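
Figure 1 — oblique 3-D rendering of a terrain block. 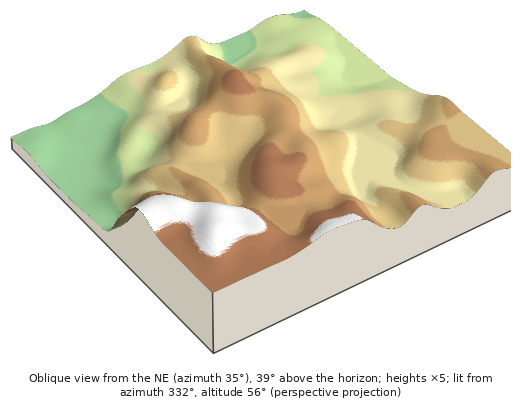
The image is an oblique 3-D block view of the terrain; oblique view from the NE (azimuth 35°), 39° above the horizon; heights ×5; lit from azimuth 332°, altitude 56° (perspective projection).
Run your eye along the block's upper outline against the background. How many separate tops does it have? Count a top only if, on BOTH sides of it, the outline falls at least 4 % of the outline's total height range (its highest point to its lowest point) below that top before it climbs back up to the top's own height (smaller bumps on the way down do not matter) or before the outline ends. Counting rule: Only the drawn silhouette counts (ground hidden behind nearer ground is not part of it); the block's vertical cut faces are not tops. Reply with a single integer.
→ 2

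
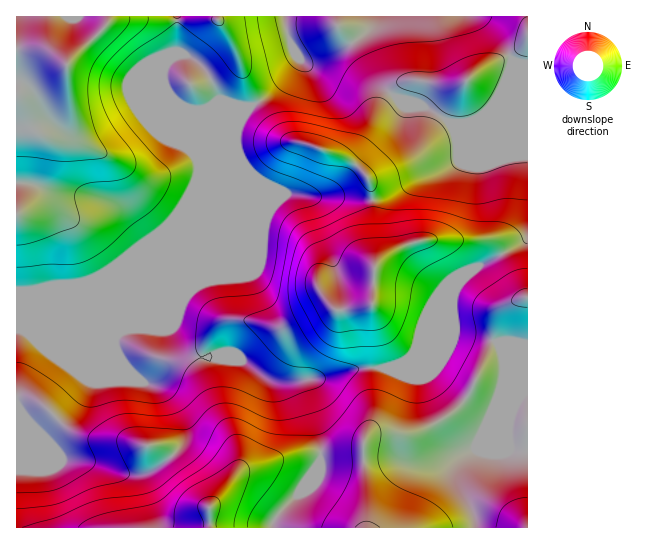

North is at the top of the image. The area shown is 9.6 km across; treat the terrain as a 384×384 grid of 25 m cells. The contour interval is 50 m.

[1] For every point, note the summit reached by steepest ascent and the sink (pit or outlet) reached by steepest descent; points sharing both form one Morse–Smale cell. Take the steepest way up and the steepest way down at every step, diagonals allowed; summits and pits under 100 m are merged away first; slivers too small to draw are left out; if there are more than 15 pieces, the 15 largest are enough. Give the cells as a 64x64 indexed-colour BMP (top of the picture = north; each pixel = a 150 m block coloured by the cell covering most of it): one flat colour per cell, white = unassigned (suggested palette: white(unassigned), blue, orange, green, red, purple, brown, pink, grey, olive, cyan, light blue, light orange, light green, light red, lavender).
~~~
<image width="64" height="64" href="data:image/bmp;base64,Qk12CAAAAAAAAHYAAAAoAAAAQAAAAEAAAAABAAQAAAAAAAAIAAATCwAAEwsAABAAAAAAAAAA////ALR3HwAOf/8ALKAsACgn1gC9Z5QAS1aMAMJ34wB/f38AIr28AM++FwDox64AeLv/AIrfmACWmP8A1bDFABEREREREREREREREREREREREREREREREREREREREREREREREREREREREREREREREREREREREREREREREREREREREREREREREREREREREREREREREREREREREREREREREREREREREREREREREREREREREREREREREREREREREREREREREREREREREREREREREREREREREREREREREREREREREREREREREREREREREREREREREREREREREREREREREREREREREREREREREREREREREREREREREREREREREREREREREREREREREREREREREREREREREREREREREREREREREREREREREREREREREREREREREREREREREREREREREREREREREREREREREREREREREREREREREREREREREREREREREREREREREREREREREREREREREREREREREREREREREREREREREREREREREREREREREREREREREREREREREREREREREREREREREREREREREREREREREREREREREREREREREREREREREREREREREREREREREREREREREREREREREREREREREREREREREREREREREREREREREREREREREREREREREREREREREREREREREREREREREREREREREREREREREREREREREREREREREREREREREREREREREREREREREREREREREREREREREREREREREREREREREREREREREREREREREREREREREREREREiIhERERERERERERERERERERERERERERERERERERERIiIiIiIhERERERERERERERERERERERERERERERERERIiIiIiIiIiIiIRERERERERERERERERERERERERIiIiIiIiIiIiIiIiIiERERERERERERERERERERERERIiIiIiIiIiIiIiIiIiIhERERERERERERERERERERERIiIiIiIiIiIiIiIiIiIiERERERERERERERERERERERIiIiIiIiIiIiIiIiIiIiIhERERERERERERERERERERESIiIiIiIiIiIiIiIiIiIiIRERERERERERERERERERERIiIiIiIiIiIiIiIiIiIiIiEREREREREREREREREREREiIiIiIiIiIiIiIiIiIiIiIhERERERERERERERERERERIiIiIiIiIiIiIiIiIiIiIiEREREREREREREREREREREiIiIiIiIiIiIiIiIiIiIiIhERERETMzMxERERERERERIiIiIiIiIiIiIiIiIiIiIiERERERMzMzMzMxEREREREiIiIiIiIiIiIiIiIiIiIiIhEREREzMzMzMzMxERERESIiIiIiIiIiIiIiIiIiIiIiIhERETMzMzMzMzMREREREiIiIiIiIiIiIiIiIiIiIiIiIRERMzMzMzMzMzERERESIiIiIiIiIiIiIiIiIiIiIiIiIREzMzMzMzMzMxEREREiIiIiIiIiIiIiIiIiIiIiIiIiITMzMzMzMzMzMRERESIiIiIiIiIiIiIiIiIiIiIiIiIiMzMzMzMzMzMzMREREiIiIiIiIiIiIiIiIiIiIiIiIiIzMzMzMzMzMzMzERESIiIiIiIiIiIiIiIiIiIiIiIiIjMzMzMzMzMzMzMRERIiIiIiIiIiIiIiIiIiIiIiIiIiMzMzMzMzMzMzMzERESIiIiIiIiIiIiIiIiIiIiIiIiIzMzMzMzMzMzMzMxERIiIiIiIRERERERIiIiIiIiIiIjMzMzMzMzMzMzMzERESIiIRERERERERERIiIiIiIiIiMzMzMzMzMzMzMzMxERIiIRERERERERERESIiIiIiIiIzMzMzMzMzMzMzMzEREiERERERERERERERERIiIiIiIjMzMzMzMzMzMzMzMRERERERERERERERERERERIiIiIiMzMzMzMzMzMzMzMzEREREREREREREREREREREiIiIiIzMzMzMzMzMzMzMzMxERERERERERERERERERESIiIiIjMzMzMzMzMzMzMzMzMRERERERERERERERERERIiIiIiMzMzMzMzMzMzMzMzMzEREREREREREREREREREiIiIiIzMzMzMzMzMzMzMzMzMxERERERERERERERERESIiIiIjMzMzMzMzMzMzMzMzMzERERERERERERERERERERERERMzMzMzMzMzMzMzMzMzMxEREREREREREREREREREREREzMzMzMzMzMzMzMzMzMzMxERERERERERERERERERERETMzMzMzMzMzMzMzMzMzMzMRERERERERERERERERERERMzMzMzMzMzMzMzMzMzMzMzEREREREREREREREREREREzMzMzMzMzMzMzMzMzMzMzMxERERERERERERERERERETMzMzMzMzMzMzMzMzMzMzMzMRERERERERERERERERERMzMzMzMzMzMzMzMzMzMzMzMxEREREREREREREREREREzMzMzMzMzMzMzMzMzMzMzMzERERERERERERERERERETMzMzMzMzMzMzMzMzMzMzMzERERERERERERERERERERMzMzMzMzMzMzMzMzMzMzMzMREREREREREREREREREREzMzMzMzMzMzMzMzMzMzMzMxERERERERERERERERERETMzMzMzMzMzMzMzMzMzMzMzERERERERERERERERERER"/>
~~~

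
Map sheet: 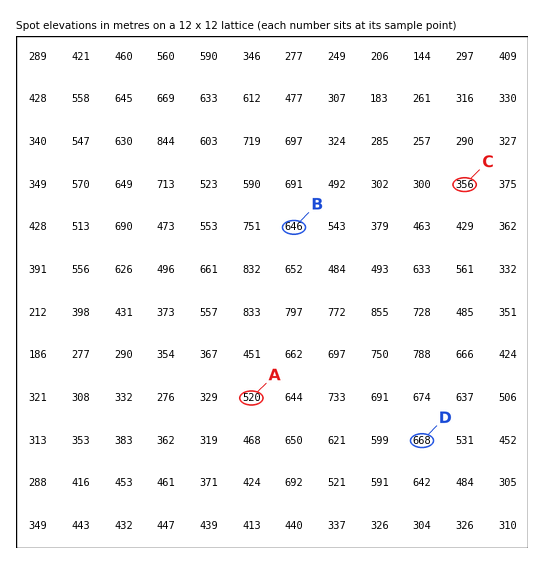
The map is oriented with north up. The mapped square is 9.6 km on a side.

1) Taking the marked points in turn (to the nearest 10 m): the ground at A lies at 520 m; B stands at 650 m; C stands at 360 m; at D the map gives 670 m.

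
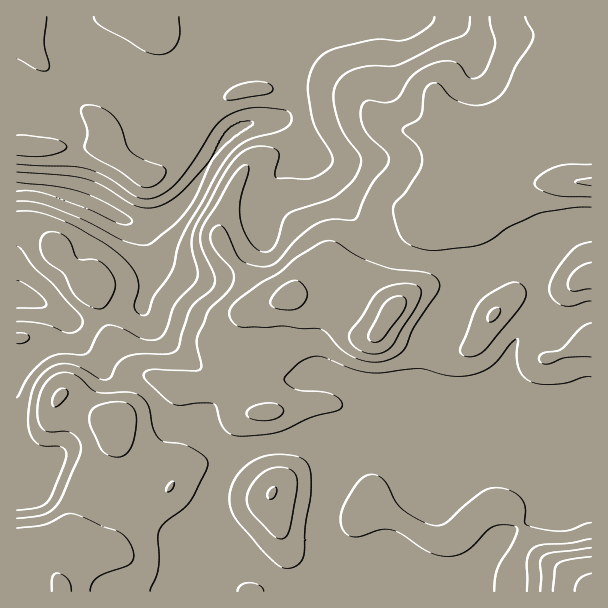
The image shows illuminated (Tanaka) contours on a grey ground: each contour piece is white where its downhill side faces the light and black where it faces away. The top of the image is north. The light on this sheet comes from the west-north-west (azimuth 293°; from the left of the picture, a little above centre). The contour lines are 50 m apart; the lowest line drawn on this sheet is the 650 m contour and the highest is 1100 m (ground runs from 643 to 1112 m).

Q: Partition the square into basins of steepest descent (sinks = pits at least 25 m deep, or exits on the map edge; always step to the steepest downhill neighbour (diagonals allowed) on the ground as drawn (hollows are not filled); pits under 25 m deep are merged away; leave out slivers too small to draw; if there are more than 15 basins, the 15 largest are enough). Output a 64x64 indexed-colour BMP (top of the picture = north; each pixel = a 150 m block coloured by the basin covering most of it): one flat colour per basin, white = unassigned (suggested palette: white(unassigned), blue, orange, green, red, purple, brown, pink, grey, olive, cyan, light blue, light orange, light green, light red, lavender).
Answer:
<image width="64" height="64" href="data:image/bmp;base64,Qk12CAAAAAAAAHYAAAAoAAAAQAAAAEAAAAABAAQAAAAAAAAIAAATCwAAEwsAABAAAAAAAAAA////ALR3HwAOf/8ALKAsACgn1gC9Z5QAS1aMAMJ34wB/f38AIr28AM++FwDox64AeLv/AIrfmACWmP8A1bDFABEREREREREREREREREREREREREREREREREREREREREREREREREREREREREREREREREREREREREREREREREREREREREREREREREREREREREREREREREREREREREREREREREREREREREREREREREREREREREREREREREREREREREREREREREREREREREREREREREREREREREREREREREREREREREREREREREREREREREREREREREREREREREREREREREREREREREREREREREREREREREREREREREREREREREREREREREREREREREREREREREREREREREREREREREREREREREREREREREREREREREREREREREREREREREREREREREREREREREREREREREREREREREREREREREREREREREREREREREREREREREREREREREREREREREREREREREREREREREREREREREREREREREREREREREREREREREREREREREREREREREREREREREREREREREREREREREREREREREREREREREREREREREREREREREREREREREREREREREREREREREREREREREREREREREREREREREREREREREREREREREREREREREREREREREREREREREREREREREREREREREREREREREREREREREREREREREREREREREREREREREREREREREREREREREREREREREREREREREREREREREREREREREREREREREREREREREREREREREREREREREREREREREREREREREiERERERERERERERERERERERERERERERERERERERERIiIhERERERERERERERERERERERERERERERERERERESIiIiIRERERERERERERERERERERERERERERERERERESIiIiIiERERERERERERERERERERERERERERERERERERIiIiIiIhERERERERERERERERERERERERERERERERERIiIiIiEREREREREREREREREREREREREREREREREREREiIiIiEREREREREREREREREREREREREREREREREREREiIiIiERERERERERERERERERERERERERERERERERERESIiIiIRERERERERERERERERERERERERERERERERERIiIiIiIREREREREREREREREREREREREREREREREREREiIiIiIhERERERERERERERERERERERERERERERERERESIiIiIiERERERERERERERERERERERERERERERERERERIiIiIiIREREREREREREREREREREREREREREREREREREiIiIiIRERERERERERERERERERERERERERERERERERESIiIiIRERERERERERERERERERERERERERERERERERERIiIiIREREREREREREREREREREREREREREREREREREREiIiIRERERERERERERERERERERERERERERERERERERESIiIhERERERERERERERERERERERERERERERERERERERIiIhEREREREREREREREREREREREREREREREREREREREiIhERERERERERERERERERERERERERERERERERERERESIhERERERERERERERERERERERERERERERERERERERERIhEREREREREREREREREREREREREREREREREREREREREREREREREREREREREREREREREREREREREREREREREREREREREREREREREREREREREREREREREREREREREREREREREREREREREREREREREREREREREREREREREREREREREREREREREREREREREREREREREREREREREREREREREREREREREREREREREREREREREREREREREREREREREREREREREREREREREREREREREREREREREREREREREREREREREREREREREREREREREREREREREREREREREREREREREREREREREREREREREREREREREREREREREREREREREREREREzMxEREREREREREREREREREREREREREREREREREREREzMzMzMxERERERERERERERERERERERERERERERERERETMzMzMzERERERERERERERERERERERERERERERERERERMzMzMzEREREREREREREREREREREREREREREREREREREzMzMzERERERERERERERERERERERERERERERERERERETMzMzERERERERERERERERERERERERERERERERERERERMzMzEREREREREREREREREREREREREREREREREREREREzMzERERERERERERERERERERERERERERERERERERERETMzERERERERERERERERERERERERERERERERERERERERMzEREREREREREREREREREREREREREREREREREREREREzERERERERERERERERERERERERERERERERERERERERETMRERERERERERERERERERERERERERERERERERERERERMRERERERERERERERERERERERERERERERERERERERERExERERERERERERERERERERERERERERERERERERERERETERERERERERERERERERERERERERERERERERERERERER"/>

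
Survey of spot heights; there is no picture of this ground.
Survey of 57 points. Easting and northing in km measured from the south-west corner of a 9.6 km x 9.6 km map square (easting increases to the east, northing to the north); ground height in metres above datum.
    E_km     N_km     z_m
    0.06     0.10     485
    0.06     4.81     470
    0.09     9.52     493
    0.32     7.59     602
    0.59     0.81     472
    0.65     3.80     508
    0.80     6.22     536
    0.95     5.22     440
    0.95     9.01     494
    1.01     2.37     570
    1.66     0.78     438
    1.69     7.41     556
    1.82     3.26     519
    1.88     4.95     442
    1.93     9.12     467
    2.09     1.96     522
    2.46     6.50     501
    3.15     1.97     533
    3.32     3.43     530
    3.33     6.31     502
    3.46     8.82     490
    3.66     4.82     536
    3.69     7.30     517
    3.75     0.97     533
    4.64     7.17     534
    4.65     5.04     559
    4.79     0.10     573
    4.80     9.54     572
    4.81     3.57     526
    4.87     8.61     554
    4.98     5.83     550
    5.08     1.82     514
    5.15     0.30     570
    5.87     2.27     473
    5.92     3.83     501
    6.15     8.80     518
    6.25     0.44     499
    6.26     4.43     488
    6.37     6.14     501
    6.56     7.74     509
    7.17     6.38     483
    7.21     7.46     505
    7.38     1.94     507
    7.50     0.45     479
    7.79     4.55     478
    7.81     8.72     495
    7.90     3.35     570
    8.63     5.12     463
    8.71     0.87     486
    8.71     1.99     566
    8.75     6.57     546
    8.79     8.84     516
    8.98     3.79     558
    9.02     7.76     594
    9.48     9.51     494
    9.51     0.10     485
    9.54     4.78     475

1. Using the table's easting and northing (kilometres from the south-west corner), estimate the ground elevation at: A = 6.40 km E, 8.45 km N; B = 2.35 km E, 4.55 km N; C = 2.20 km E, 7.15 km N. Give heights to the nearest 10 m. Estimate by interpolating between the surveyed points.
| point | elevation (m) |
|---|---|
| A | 520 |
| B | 470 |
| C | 520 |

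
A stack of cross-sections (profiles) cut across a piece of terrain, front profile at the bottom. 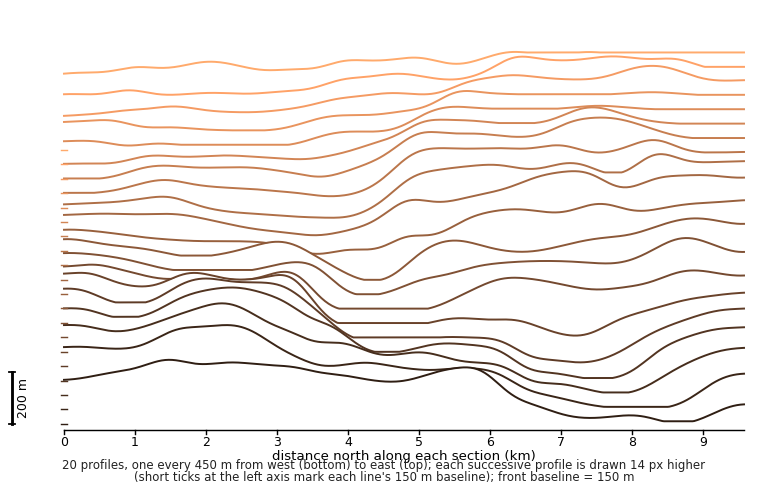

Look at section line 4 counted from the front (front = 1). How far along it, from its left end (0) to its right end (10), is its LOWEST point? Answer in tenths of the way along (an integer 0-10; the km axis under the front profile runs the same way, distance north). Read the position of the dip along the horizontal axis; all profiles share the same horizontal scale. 8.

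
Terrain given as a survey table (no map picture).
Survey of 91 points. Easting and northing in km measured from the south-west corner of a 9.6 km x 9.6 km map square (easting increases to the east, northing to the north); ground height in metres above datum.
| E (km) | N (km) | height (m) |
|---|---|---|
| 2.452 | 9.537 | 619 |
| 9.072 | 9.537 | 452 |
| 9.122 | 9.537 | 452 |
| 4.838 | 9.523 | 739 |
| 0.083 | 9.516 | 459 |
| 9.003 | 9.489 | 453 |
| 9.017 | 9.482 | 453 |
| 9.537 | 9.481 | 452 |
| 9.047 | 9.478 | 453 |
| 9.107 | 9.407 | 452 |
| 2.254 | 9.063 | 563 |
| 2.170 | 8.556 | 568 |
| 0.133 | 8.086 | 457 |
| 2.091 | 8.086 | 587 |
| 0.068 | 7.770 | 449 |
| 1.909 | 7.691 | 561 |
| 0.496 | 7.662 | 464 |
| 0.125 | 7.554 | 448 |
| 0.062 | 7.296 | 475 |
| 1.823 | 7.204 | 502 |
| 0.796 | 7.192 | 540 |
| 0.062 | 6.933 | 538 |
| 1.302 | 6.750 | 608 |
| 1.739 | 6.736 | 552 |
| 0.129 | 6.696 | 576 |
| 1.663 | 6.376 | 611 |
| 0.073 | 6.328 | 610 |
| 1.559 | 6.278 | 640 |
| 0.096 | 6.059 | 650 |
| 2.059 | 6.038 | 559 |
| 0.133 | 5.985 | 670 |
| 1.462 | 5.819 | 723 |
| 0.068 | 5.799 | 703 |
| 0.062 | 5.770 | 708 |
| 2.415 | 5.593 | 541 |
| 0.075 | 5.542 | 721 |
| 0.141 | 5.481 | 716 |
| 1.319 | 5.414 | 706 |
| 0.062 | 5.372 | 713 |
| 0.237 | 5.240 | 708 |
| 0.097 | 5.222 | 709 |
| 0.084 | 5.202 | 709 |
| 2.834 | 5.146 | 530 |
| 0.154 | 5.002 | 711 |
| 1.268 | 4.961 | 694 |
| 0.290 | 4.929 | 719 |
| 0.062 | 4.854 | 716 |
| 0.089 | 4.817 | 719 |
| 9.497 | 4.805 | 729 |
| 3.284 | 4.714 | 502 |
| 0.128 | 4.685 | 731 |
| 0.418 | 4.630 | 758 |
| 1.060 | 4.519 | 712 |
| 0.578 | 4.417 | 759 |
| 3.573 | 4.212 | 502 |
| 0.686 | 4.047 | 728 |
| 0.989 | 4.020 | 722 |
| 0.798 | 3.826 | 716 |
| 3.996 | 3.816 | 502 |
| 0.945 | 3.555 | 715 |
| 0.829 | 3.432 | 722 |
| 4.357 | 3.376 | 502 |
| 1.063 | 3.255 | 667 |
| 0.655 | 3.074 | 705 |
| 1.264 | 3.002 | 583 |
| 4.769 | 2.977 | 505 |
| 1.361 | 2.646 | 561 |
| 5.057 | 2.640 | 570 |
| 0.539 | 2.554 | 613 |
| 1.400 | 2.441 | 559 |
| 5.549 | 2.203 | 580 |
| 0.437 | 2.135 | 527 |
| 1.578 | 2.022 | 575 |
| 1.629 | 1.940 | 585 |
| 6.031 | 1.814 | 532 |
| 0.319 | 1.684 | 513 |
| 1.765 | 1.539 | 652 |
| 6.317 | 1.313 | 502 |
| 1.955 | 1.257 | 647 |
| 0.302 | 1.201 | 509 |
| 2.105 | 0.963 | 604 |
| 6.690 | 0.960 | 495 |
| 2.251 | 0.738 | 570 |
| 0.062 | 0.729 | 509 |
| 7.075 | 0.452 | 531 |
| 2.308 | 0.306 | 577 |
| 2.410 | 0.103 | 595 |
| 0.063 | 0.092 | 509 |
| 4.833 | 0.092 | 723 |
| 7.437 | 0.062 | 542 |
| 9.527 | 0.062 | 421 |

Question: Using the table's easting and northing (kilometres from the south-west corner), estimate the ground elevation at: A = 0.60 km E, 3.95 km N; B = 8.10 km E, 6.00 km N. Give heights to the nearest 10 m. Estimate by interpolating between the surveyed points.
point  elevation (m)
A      720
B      710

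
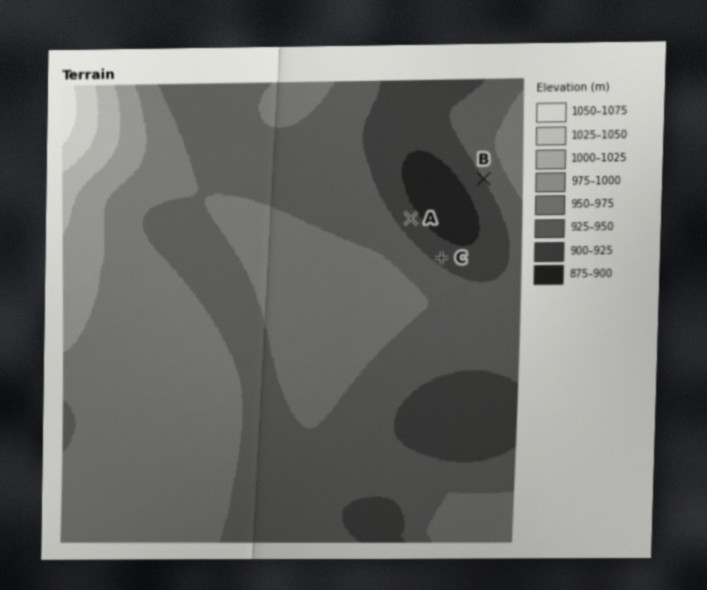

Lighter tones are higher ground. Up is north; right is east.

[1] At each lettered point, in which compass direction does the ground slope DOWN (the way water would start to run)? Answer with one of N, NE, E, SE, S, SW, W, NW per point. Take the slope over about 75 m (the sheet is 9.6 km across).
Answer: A NE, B SW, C NE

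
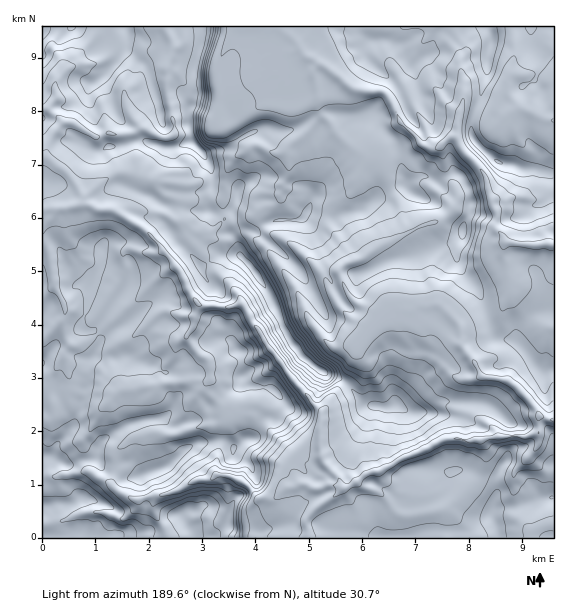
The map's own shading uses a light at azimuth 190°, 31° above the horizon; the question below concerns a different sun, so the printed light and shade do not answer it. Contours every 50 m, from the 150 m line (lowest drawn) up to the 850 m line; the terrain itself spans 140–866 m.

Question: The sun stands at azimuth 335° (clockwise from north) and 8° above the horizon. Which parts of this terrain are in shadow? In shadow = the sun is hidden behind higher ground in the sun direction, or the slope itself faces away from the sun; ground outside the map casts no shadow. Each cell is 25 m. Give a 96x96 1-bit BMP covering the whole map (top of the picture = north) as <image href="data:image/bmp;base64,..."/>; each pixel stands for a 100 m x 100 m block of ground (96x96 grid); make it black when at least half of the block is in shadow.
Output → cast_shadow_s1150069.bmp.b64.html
<image width="96" height="96" href="data:image/bmp;base64,Qk2+BAAAAAAAAD4AAAAoAAAAYAAAAGAAAAABAAEAAAAAAIAEAAATCwAAEwsAAAIAAAAAAAAA////AAAAAAAAAAAAP//AAAAAAAAAAAAAP//AAAAAAAAAAAAAn//AAAAAAAAABwAD3//gAAAAAAAP/wAH3//4AAAAAQcH/DwDz//8AAAAAAcB4H8AD//+AAAAAAEAAf/gB///AAAAAAAAA//4A///BwAAAAAAD///7////wAAAAAAHP//////fwAAAYA8eB//////fwAAA4A/+AP////+f/AAA8Af8AD////+f/+AAcAAGAB/3//8///gAfAAHAA/z//9///wAPAAHAAfz//9///4AHgIHgAHg///////8BgPDwAAAf////////gDg/fAAD////////gDgP/4AD////////gAgD4OAD/////+HgEAwAAAAAf////4OAsA4AAAAAf/z+GA4B8A4AAAAAA/wAADgA8A4AAAB4A/wAAAAB8AYAAAD8B/wAAAADsAYAAAD4D/gAAAAHMAYAAAAAD/gAAAAeMAIAWAAwH/AAABj8PAAHwAA8P/AAAD34HAKAgAAOPgAAAADwBgIAAAACfAAAAAAABgAAAAAw+AQAAAAAAwAAACA48B4AAAAAAQAAAAADoD4AAADAAACAAAADgD4AAAAAAAAABwAHAH4AAAAAAAAYBwAOAP8AAAAAAAAAAwAeAP8AAAAAAAAAAYAeAX/gAAAAAAABg4A+OAf4AAAAAAAA/494eAf+AAAAAAAAcD/4eAH//zgAAAAAAH/4IAf///hAAAAAAP/4AD////jAAAAAAEv4AH3///nAAAAAAAP4GP3///vAAAAAAAPgMPn////gAAAAAAfgIfh////gAAAAMg/AY/wf/P/gAAAABgfAx/8D/D/gAAAADAAAj//ABB/gAAADzAADH//wAD/g8AA/EAAGP//8AD/n8AAAIAAM///+AD/f8AAAwAAb////AB//8AABgAAH/7//nh//8AADgAAD/7///w//8AAGABBwB4///w+P8AAIABBwA4P//w8B8AHAAADwAYB+/w8Ad+fAAADwAYAw/ocMEGAAAABwAYAA4YM/AAAAAA54AAAAAwZ/gAAAAAx4AAAABgb/sAMAB+wbgAAABAP/8Af4D/wAgAAAAAH/4A/+P/wAAAAAAAP/AA////wAAAAAAAP4AAf///AAAAAAAAeAAAP//+8AAAAAAA4AAAD//8+AAAAADwwADAAPg5x+AAAAH+wADgAAEH98cAAAP8AADgf4OP8QeAAAP8AADh/8ef/ADAAAc8MAD//wEP/gAAAEweeAB//cEP/gAAAEAOeYB/f8EP/gAAAAAGf4D8/8AP/gAAAAAOP8D4/8AH/gAAAEAeP8D8/8AH/AAAAMA/P8D8f8AH/AAAD8AfH4D4f8AH/AAAH8APH4D4P8AH+AAAH4APH4D8D+AH+AAADwAGH4D/B8AH+AAAEAAeH4D/g8MH8AAAAAE+D4D/48EH8AAAAAB+D4B/seAH8AAAAAA+DwD/gOAD4AAAAAACDwD/gOAD4AAAAAAADgDvgMAD4AAAAAAABgBngAAB4AAAAAAABAADAAABwAAAAAAAAAA="/>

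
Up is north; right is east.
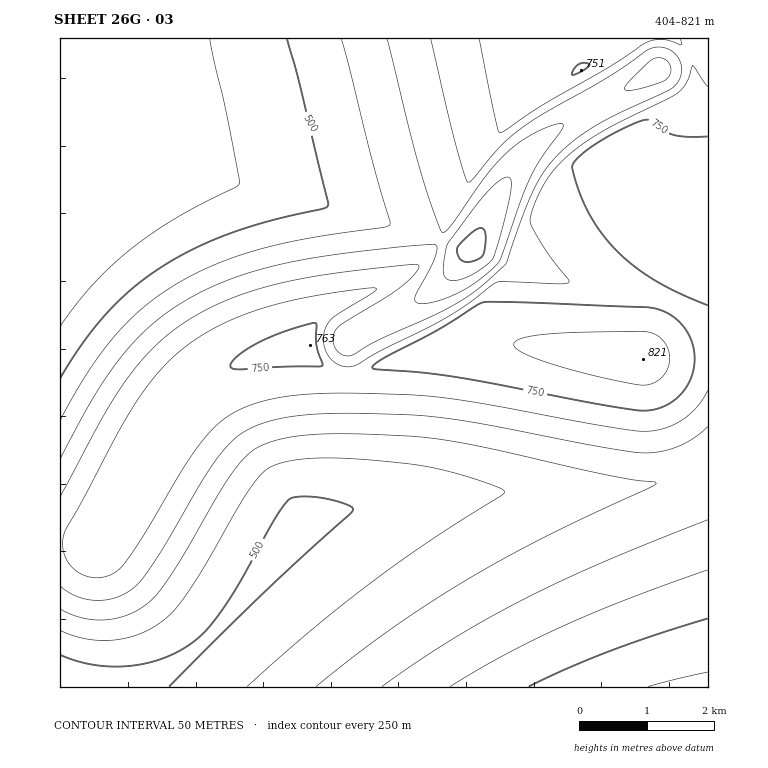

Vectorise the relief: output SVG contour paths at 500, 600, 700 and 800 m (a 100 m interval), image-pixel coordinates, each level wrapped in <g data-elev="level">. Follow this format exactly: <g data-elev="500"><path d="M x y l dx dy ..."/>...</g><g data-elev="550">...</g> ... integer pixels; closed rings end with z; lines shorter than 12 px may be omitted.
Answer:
<g data-elev="500"><path d="M60 655l29 9 29 3 30-4 28-10 23-16 19-21 21-33 36-64 14-19 10-3 18 0 21 4 14 6 1 4-3 3-83 76-98 97"/><path d="M463 261l-5-5 0-9 15-15 6-4 4 0 2 4 1 7-3 17-10 5z"/><path d="M287 39l14 53 27 109-1 6-59 14-37 12-35 15-34 19-29 21-26 25-23 29-24 36"/></g><g data-elev="600"><path d="M60 609l22 9 22 2 22-5 21-11 11-10 14-21 49-83 18-27 9-9 8-6 12-5 15-5 24-3 31-1 91 4 52 9 132 29 42 6 1 2-5 3-106 50-84 46-73 48-72 56"/><path d="M627 90l-3-2 3-5 25-23 9-2 8 5 2 5 0 5-6 7-23 8z"/><path d="M387 39l32 127 13 42 10 24 4-1 5-5 35-51 24-25 15-12 18-9 16-5 3 0 2 1-4 7-21 29-8 15-33 87-17 15-17 12-20 9-19 4-8 0-2-2 0-3 20-41 2-10-3-3-71 7-63 9-47 12-39 14-25 13-22 14-19 15-17 17-16 20-16 24-39 69"/></g><g data-elev="700"><path d="M708 570l-81 29-65 27-57 29-55 32"/><path d="M708 87l-16-22-6 18-9 10-62 32-24 13-24 18-18 20-14 26-4 11-1 9 13 23 25 34 1 4-10 1-56-2-7 0-28 22-22 14-66 33-22 13-7 3-12-2-10-8-5-14 1-13 7-12 41-25 4-4-2-1-61 8-49 12-41 15-34 20-16 14-16 15-14 19-14 21-64 117-3 10 0 12 8 14 6 7 7 3 8 2 9 1 8-3 7-3 7-7 13-19 49-81 22-30 14-14 12-8 15-7 19-6 27-5 32-2 98 3 49 6 126 23 46 6 19-2 18-9 15-14 11-15"/><path d="M479 39l15 73 4 18 2 3 5-2 40-28 66-37 34-23 9-3 8-1 19 6 1-1-2-5"/></g><g data-elev="800"><path d="M708 672l-60 15"/><path d="M633 384l12 1 10-3 8-6 5-9 2-10-3-10-6-9-9-5-12-2-86 3-29 3-8 3-3 3 1 4 6 5 25 10 41 12z"/></g>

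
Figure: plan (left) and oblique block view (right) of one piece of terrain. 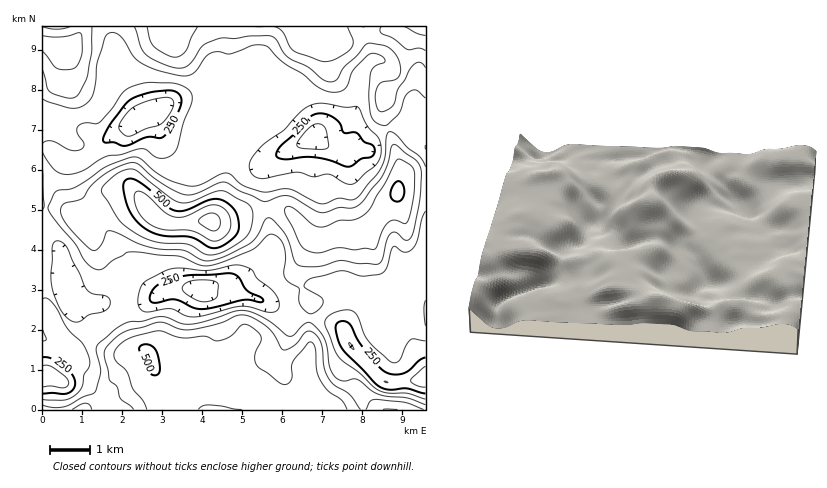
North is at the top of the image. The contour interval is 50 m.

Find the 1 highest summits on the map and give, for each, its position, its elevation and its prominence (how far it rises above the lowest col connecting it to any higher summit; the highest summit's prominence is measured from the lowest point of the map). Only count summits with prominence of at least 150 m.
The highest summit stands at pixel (210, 222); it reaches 611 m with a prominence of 446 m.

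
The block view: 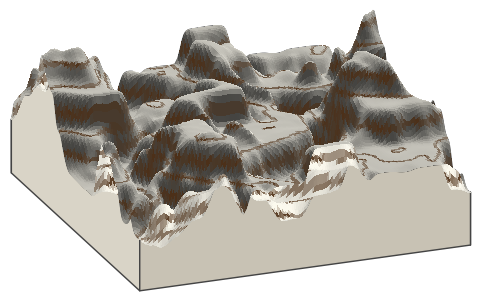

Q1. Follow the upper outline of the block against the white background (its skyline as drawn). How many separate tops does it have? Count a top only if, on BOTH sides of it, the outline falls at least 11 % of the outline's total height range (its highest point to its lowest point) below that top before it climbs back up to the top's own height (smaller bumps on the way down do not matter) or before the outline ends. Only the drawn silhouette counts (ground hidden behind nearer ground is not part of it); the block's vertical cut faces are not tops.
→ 3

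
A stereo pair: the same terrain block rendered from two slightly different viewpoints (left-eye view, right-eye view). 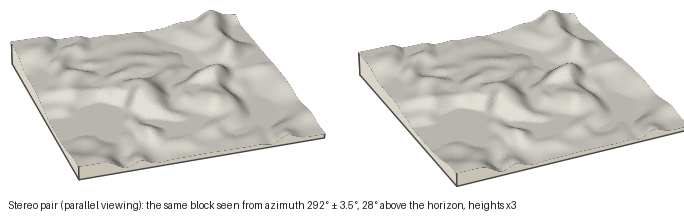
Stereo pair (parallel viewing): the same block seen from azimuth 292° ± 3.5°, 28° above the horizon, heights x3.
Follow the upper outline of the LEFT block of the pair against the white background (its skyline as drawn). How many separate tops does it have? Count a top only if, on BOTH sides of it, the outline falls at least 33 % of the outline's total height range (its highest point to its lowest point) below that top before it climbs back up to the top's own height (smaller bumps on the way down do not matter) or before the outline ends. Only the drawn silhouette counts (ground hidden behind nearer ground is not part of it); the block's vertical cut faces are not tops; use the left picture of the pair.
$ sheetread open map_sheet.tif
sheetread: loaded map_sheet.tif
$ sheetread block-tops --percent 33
0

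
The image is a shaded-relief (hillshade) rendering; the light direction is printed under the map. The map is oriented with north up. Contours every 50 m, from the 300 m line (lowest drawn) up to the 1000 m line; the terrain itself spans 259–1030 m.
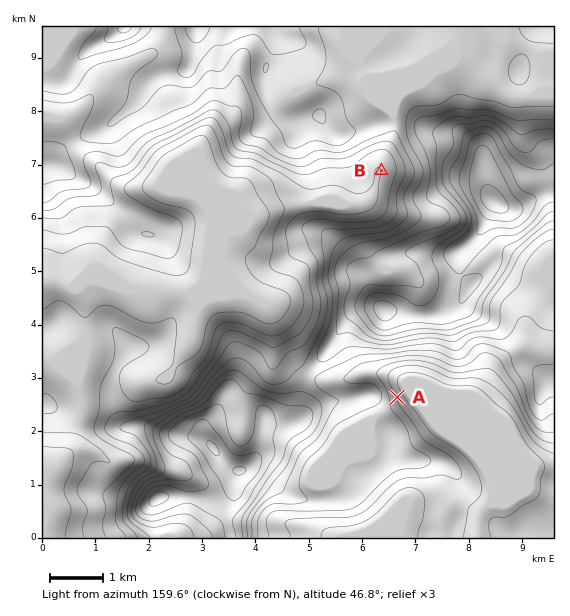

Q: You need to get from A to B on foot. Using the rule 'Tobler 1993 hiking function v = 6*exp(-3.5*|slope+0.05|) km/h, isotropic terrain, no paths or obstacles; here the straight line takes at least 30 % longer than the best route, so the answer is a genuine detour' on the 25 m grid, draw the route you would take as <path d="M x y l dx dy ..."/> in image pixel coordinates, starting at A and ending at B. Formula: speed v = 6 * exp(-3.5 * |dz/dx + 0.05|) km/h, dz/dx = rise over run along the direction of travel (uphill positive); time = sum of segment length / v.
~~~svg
<path d="M397 397l-4-4-2-5-16-16-2-3-9-9-8-4-8-8-3-5-5-6-4-8 0-40-5-10 0-27 6-13 3-3 35-17 4-4 4-8 0-34-2-2"/>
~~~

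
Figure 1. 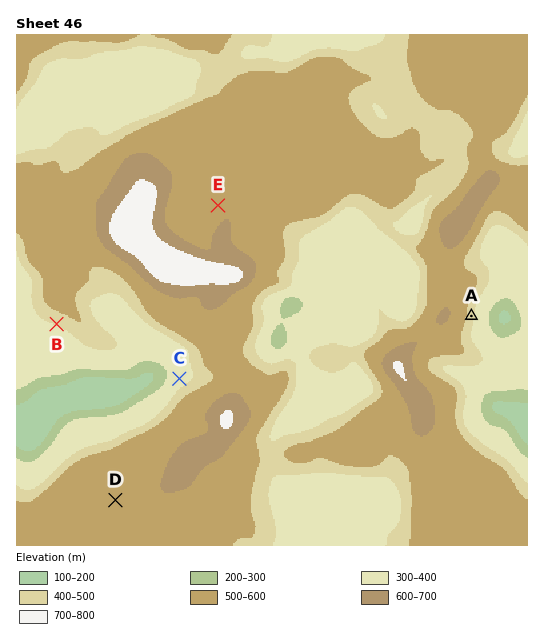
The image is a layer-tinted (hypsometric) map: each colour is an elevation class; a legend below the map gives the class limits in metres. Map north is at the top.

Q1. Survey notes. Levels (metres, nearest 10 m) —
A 430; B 410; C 350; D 550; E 570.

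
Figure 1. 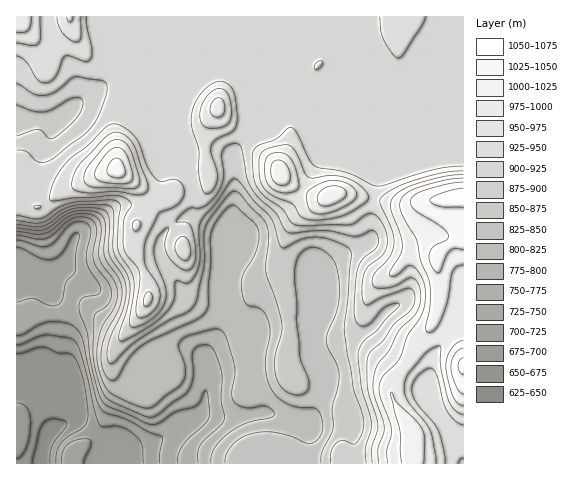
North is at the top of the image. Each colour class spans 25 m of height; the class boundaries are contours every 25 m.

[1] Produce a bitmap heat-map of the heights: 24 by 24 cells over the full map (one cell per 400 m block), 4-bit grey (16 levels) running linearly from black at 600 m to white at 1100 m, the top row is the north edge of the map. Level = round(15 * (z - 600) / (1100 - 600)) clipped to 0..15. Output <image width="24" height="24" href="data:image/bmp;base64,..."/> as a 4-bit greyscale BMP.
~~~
<image width="24" height="24" href="data:image/bmp;base64,Qk2WAQAAAAAAAHYAAAAoAAAAGAAAABgAAAABAAQAAAAAACABAAATCwAAEwsAABAAAAAAAAAAAAAAABEREQAiIiIAMzMzAERERABVVVUAZmZmAHd3dwCIiIgAmZmZAKqqqgC7u7sAzMzMAN3d3QDu7u4A////ACEzMzRFZ3d3iZvMuiEjMzRFVnd3eIrMuiIiNFVEVmZmeIrMqyIiRmZVVmZ3eJvKrCIiV2ZlVmeIeJvKvSIjZ2ZlVmeHeJq7vTM0aHdmVmeHeJq8vEREaJh3ZmeHeJmry0RFV6qHd3eHeJmayzNEVpqId3eHeKuqzDNEaKmZd3iHeJq73EREaampd3iIiJm83WZUaamZd3iZmZm83ZmHeaqZh3iru6rN3aqqqrqpmIq7zLq93pmrzbqZqZzLqpmau5mazLmZqZu6mZmZmYiJq6maqZmpmZmZmYiImZmaupmZmZmZmZmImZmaupmZmZmZmZqZmZmZqZmZmZmZmaqqmZmZmZmZqZmpmbqqmZmZmZmZmZqqmbq6mZmZmZmZmZqqmQ=="/>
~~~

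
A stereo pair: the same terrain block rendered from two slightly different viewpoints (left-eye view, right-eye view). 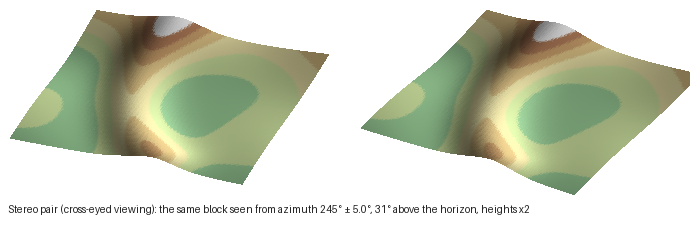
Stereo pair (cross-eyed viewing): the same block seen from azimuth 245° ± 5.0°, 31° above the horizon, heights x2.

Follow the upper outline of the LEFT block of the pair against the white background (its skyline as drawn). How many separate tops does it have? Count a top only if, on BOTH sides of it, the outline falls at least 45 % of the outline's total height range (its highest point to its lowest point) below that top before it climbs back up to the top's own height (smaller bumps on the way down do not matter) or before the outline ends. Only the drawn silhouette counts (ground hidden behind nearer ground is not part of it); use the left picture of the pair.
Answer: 0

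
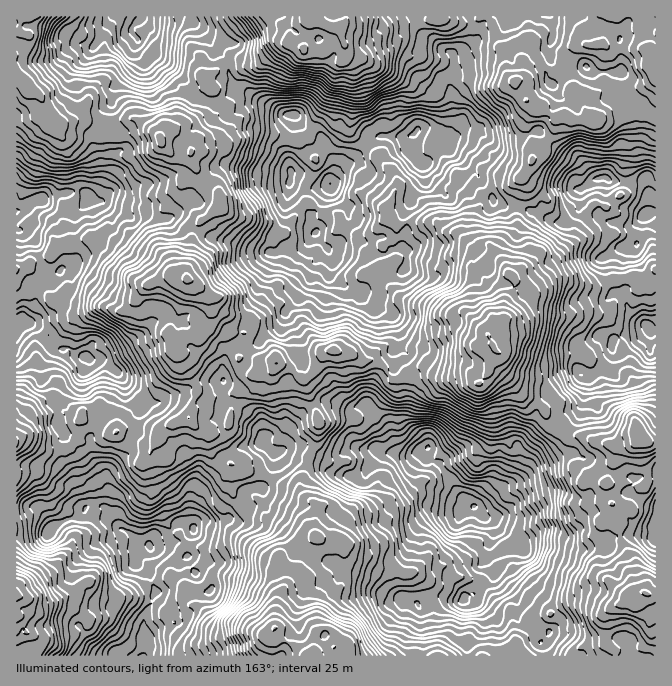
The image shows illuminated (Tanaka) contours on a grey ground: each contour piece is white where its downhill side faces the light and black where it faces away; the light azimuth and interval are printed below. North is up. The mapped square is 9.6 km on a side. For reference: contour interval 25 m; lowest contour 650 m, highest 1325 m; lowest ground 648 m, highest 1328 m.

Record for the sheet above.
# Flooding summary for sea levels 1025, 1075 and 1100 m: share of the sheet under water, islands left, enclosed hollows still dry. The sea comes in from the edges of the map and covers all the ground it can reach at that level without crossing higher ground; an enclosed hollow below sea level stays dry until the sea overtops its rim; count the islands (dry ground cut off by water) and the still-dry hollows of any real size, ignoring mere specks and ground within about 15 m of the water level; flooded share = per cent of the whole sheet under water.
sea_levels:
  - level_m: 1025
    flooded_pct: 61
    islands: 3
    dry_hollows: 0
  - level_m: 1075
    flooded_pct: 74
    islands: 2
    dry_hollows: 0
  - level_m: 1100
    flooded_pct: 79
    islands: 2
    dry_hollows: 0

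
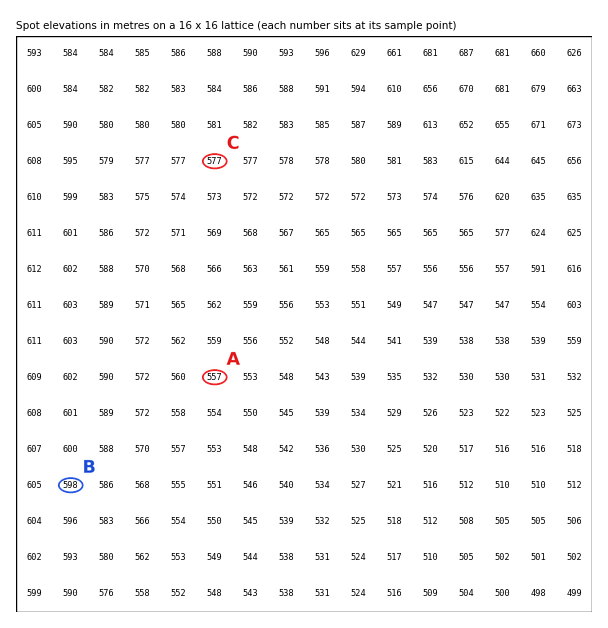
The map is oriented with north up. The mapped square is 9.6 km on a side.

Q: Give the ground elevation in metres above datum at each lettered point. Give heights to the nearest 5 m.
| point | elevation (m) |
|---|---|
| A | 555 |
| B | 600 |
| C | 575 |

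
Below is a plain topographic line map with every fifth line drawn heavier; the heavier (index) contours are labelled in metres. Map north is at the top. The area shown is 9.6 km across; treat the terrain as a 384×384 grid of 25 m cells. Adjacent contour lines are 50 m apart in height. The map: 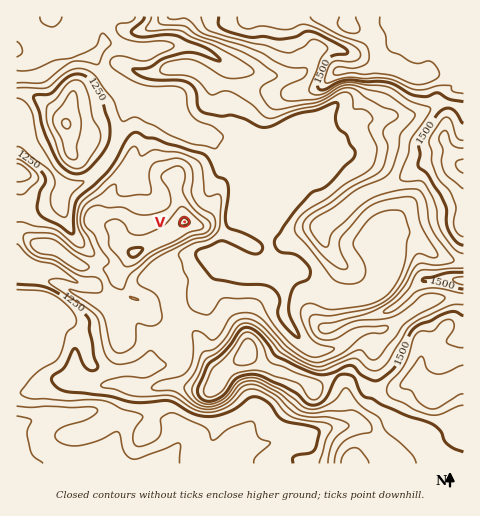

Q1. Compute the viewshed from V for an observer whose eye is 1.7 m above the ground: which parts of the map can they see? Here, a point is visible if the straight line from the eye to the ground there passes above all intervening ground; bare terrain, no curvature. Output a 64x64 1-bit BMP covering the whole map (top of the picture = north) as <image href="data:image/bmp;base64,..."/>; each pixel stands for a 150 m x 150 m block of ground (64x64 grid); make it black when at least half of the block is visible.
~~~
<image width="64" height="64" href="data:image/bmp;base64,Qk0+AgAAAAAAAD4AAAAoAAAAQAAAAEAAAAABAAEAAAAAAAACAAATCwAAEwsAAAIAAAAAAAAA////AAAAAAAAAAAAAAAAAAAAAAAAAAAAAAAAAAAAAAAAAAAAAAAAAAAAAAAAAAAAAAAAAAAAAAAAAAAAAAAAAAAAAAAAAAAAAAAAAAAAAAAAAAAAAAAIMAAAQGAAQB4wAAP/8ABwfwYAAP/4APg/gwAAf/wH/x+BAAAX/gf/n8AAAAP/B/+fwAAAR/+H4A/AAAPP///gB8AAA4////AD+AADD///+AD8AAAf//v/AHwAAB+P8//4DgAAHgPx//wDAABwAGD//gAAAAAAAH+HAAAAAAAAHwPCAAAAAAAeAf8AAAAAAB4B/wAAAAAAHgD/AAAAAAAYAE8GAOAAADgADxwB8AAAMAAPAAP8AABwAB8AA4IAAHAAHwADAAAAeAAfABIAAAB8AD8AGAAAAD4APwAAAAAAD4A/AAAAAAAHwD/AAAAAAAP4P+AAAAAAA///4AAAAAAB///AAAAAAAD//4GAAAAAAP/+AYAAAAAA//wBwAAAAAD//AHAAAAAAf/4AcAAAAAD//gBwAAAAAf/+AHAAAAAB//4AcAAAB+H//gA4AAAP////ADgAAB/////AMAAAP////8AQAAZAD///AAAADAAP/+AAAAHwD+8PAAAAAAB//gQAAAAAAP/8BAAAAAAD//4AAAAAAA///+AAAAAcP///8AADAAf////AAAeAA////gAAA=="/>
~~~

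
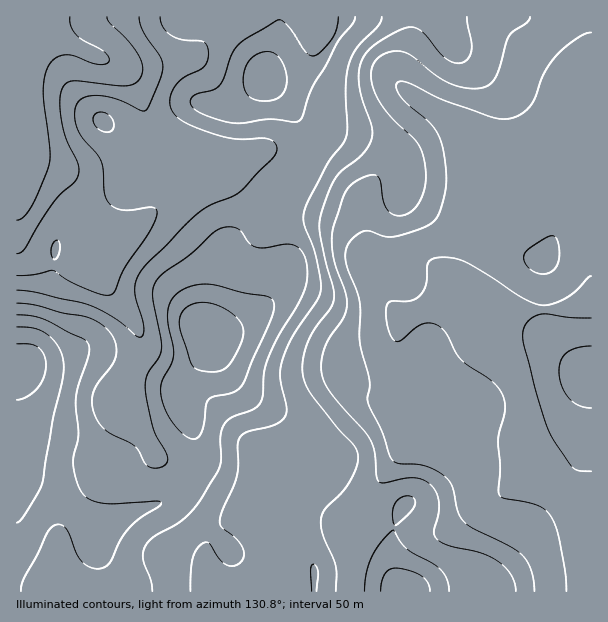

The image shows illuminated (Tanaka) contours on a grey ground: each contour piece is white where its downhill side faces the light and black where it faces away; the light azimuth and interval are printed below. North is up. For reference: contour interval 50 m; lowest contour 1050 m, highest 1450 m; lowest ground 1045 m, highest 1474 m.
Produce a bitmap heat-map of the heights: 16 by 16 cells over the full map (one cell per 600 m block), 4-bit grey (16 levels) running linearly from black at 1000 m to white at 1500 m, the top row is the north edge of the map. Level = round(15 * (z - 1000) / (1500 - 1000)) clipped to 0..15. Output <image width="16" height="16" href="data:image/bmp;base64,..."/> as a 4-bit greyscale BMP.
<image width="16" height="16" href="data:image/bmp;base64,Qk32AAAAAAAAAHYAAAAoAAAAEAAAABAAAAABAAQAAAAAAIAAAAATCwAAEwsAABAAAAAAAAAAAAAAABEREQAiIiIAMzMzAERERABVVVUAZmZmAHd3dwCIiIgAmZmZAKqqqgC7u7sAzMzMAN3d3QDu7u4A////AKqph3d2h1Uxu7qId2VlQyHLqqh2ZWUiIcupmXZmQyIS25mqh2UiIhLbmbunUyIiI+uYvLdTIiEjuoi9uWMiESJ2aKuqcyESIlZWiZljIiIyRWZ4mGRDIiM0Z2Z4dVQiIzV3Z3iHVCIiNXaJqodDMzI0RXi6lkVUMiNGiJmYZmVD"/>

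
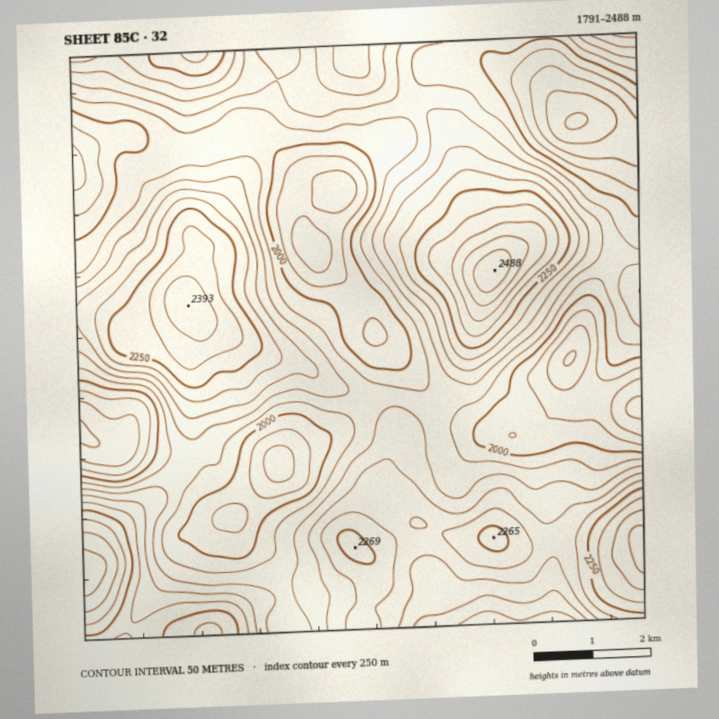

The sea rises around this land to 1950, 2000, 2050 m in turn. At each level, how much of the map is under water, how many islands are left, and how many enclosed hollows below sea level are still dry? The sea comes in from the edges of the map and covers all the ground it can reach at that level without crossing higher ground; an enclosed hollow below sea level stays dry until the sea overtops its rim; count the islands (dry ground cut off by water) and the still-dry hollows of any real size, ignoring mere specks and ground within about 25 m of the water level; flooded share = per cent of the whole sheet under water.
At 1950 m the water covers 8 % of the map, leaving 0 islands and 2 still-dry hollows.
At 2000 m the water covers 13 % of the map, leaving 0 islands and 2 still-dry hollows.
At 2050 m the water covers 30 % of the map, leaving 0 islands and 1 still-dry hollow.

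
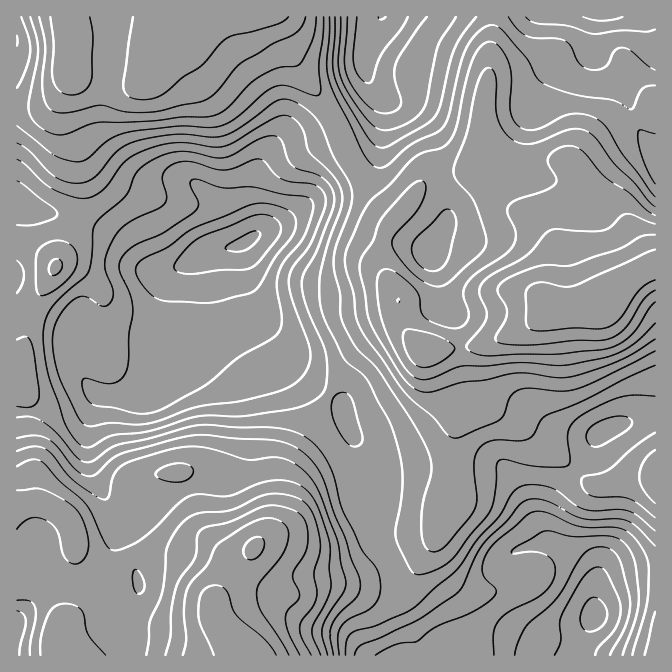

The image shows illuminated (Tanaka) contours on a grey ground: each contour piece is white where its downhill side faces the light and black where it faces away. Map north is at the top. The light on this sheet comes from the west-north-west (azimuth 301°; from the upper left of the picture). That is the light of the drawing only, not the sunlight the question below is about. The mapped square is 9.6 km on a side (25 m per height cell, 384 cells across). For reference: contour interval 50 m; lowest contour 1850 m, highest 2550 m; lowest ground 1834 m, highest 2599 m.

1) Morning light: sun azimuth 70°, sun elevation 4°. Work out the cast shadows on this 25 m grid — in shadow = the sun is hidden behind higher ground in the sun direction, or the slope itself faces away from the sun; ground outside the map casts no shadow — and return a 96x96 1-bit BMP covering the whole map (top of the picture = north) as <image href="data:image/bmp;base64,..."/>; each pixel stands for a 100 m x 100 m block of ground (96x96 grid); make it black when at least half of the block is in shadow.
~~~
<image width="96" height="96" href="data:image/bmp;base64,Qk2+BAAAAAAAAD4AAAAoAAAAYAAAAGAAAAABAAEAAAAAAIAEAAATCwAAEwsAAAIAAAAAAAAA////AAAAAAD8P///wAAAYAAP//78f///gAAAAAAP//78f///AAAAAAAH///8P//+AAAAAAAD///8P//8AAAAAAAD///8H//4AAAAAAAD///8D//4AAAAAAAB///4D//4AAAAAAAA///4D//wAAAAAAAAf/8AB//wAAAAAAAAf/8AA//wAAAAAAAAf/8AA//wAAAAAAAAf/8AA//4AAAA4AHx//8AAf/8gAAD+AP///8CAf//wAAH/Af///8HAP//4AAP/AP///8PgH//4AAP/AP///8fgD/44AAf/gH///8fAB/wQAAf/gH///8fAA/gAAAf/gD///8eAAfAAAAf/gB///8AAAGAAAAf/gA///8AAAAAAAAf/wA///8AAgAAAAA//wAf//8AD4AAAAA//wAf//8AH4AAAAB//wAP+/8AH4AAAAB//wAP8f8AP4AAAAD//wAfwP8AHwAAAAD//4B+AP8AHgAAAAH//4D8AD8AHAAAAAH//4H4AB4ADAAAAAP//4HwAAAAAAAAAB///4DAAAAAAH8f/////4AAAAAAH////////wAAAB4AP////////wAAAD4Af////////gAAAD8Af////////AAAAB4Af////////AAHAAAAf/////////A/wAAAf///////////wAAAf///////////wAAAf///////////wAAAf////////f//4AAA+///////+P///AAA+f//////+P///wAA8f//////8P///wAA8f//////4f/9/wAA8P//////w//8fwAA8P//////x///HgCA8P//////j///BgCA+P//////j//+AADAeH//////h//+AADgeH//////g//8AADwMH//////A//8AAD4AH//////Af/wAAD4AH/////+A/8AAAD8AH/////+B/4AAAD8AH/////8D/4AAAD4AH/////4D//gAAD4AD/////4D//8AAAAAB/////4D//8AAAAAA/////8D//+AAAAAAf////8B//+AAAAAAP////+B//8AABAAAP////+A//4AAD/gAH/////A/+AAAD/wAH/////gf8AAAD/wAH/////wf4AAAD/wAH/////wfwAAAD/gAH////34fgAAAD/gAP////j4/gAAAD/gAf////j4/ADgAD/AD/////H9/gDgAD+AH/////H//gBgAD+AP/+//+P//gAAAD+Af/+f/+P//gAAAD8Af/+P/+P//gAAAD8f//8H/8f//gAAAD8///8D/8f//gAAAD8///4D/4f//wAAAP8f/hwB/4f//wAAAf/P/AAB/w///wAAAf/H+AAA/g///wAAAb/D8AAA/A///wAAAD/B8AAA/A///wAAAD/B8AAAeA///wAAAD+B+AAAAA///wAAAD+B+AAAAA///wAAAD+B+AAAAA///wAAAD+B+AAAAAf//wAAAD/B+AAAAAf//wAAAD/B+AAAAAP//wAAAD/B+AAAAAH//wAAAD+A/AAAAAD//wAAAD+AfAAAAAA/fwAAAA="/>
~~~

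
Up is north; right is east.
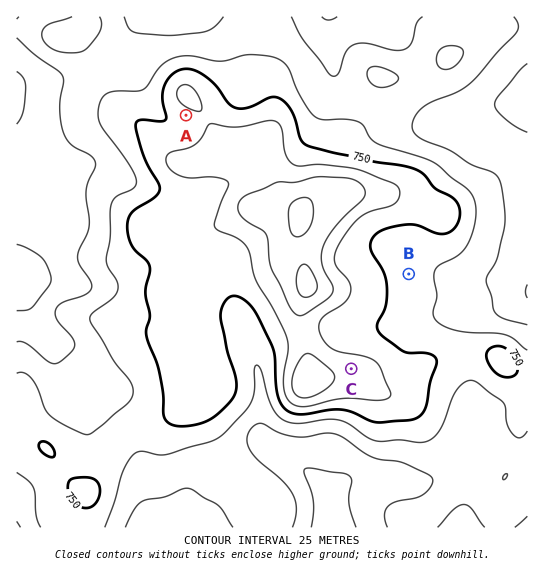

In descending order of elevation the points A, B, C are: C A B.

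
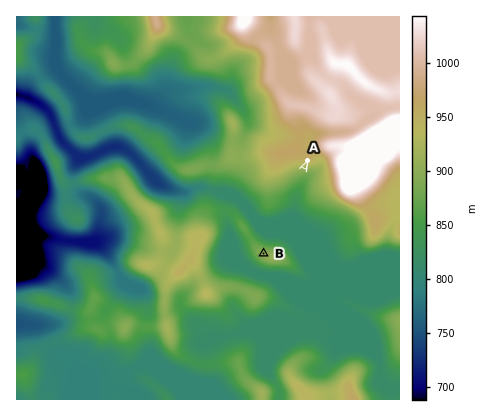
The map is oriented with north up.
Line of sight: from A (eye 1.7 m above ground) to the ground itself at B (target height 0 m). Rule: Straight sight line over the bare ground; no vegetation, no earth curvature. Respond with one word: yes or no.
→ yes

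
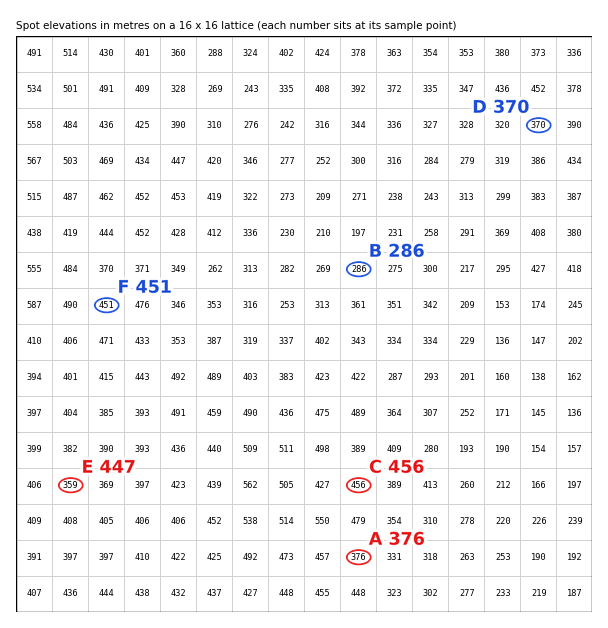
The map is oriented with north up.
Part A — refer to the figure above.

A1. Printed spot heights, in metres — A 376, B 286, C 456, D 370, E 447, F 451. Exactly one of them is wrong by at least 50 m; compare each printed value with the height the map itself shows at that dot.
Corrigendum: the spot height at E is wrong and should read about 359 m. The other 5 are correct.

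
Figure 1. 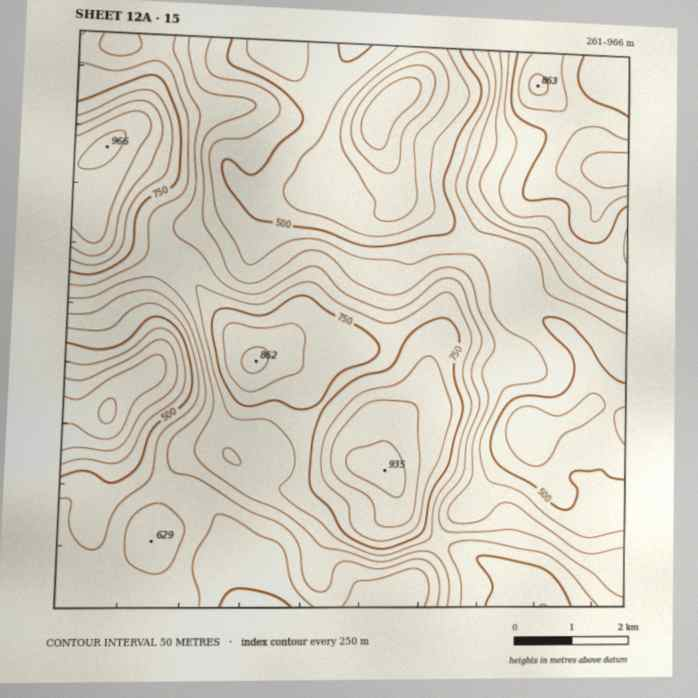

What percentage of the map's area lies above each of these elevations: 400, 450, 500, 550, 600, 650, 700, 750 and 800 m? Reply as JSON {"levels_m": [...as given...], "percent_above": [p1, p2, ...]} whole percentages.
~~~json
{"levels_m": [400, 450, 500, 550, 600, 650, 700, 750, 800], "percent_above": [94, 88, 78, 64, 51, 42, 32, 22, 12]}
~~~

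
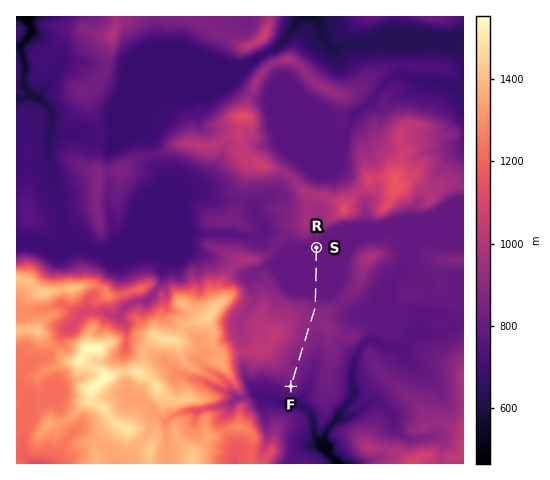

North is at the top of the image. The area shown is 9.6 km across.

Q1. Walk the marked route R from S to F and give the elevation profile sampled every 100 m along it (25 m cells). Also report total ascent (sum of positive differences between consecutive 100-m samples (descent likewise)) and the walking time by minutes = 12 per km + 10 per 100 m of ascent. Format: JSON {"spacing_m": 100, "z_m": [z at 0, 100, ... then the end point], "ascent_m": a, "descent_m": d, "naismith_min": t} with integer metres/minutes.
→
{"spacing_m": 100, "z_m": [790, 790, 790, 790, 790, 790, 790, 790, 790, 790, 790, 811, 843, 862, 880, 896, 899, 901, 893, 886, 893, 886, 875, 868, 863, 850, 839, 847, 845, 839, 822, 807], "ascent_m": 126, "descent_m": 109, "naismith_min": 49}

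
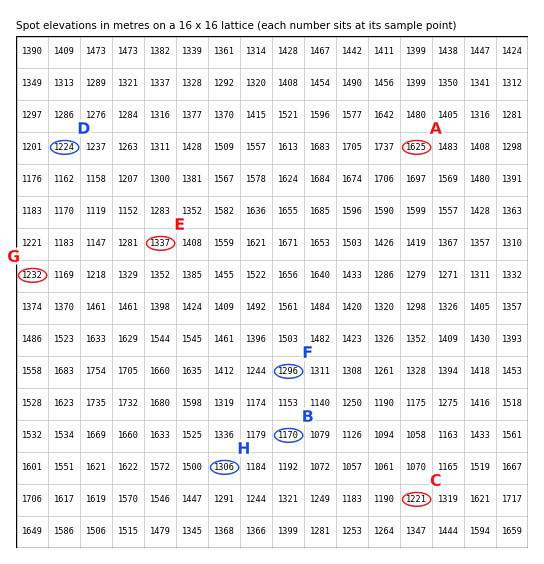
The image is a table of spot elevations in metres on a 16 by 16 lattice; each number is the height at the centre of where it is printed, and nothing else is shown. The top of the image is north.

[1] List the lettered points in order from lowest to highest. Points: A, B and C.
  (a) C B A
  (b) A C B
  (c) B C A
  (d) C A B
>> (c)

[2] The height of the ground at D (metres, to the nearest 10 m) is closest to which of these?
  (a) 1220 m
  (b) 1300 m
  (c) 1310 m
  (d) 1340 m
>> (a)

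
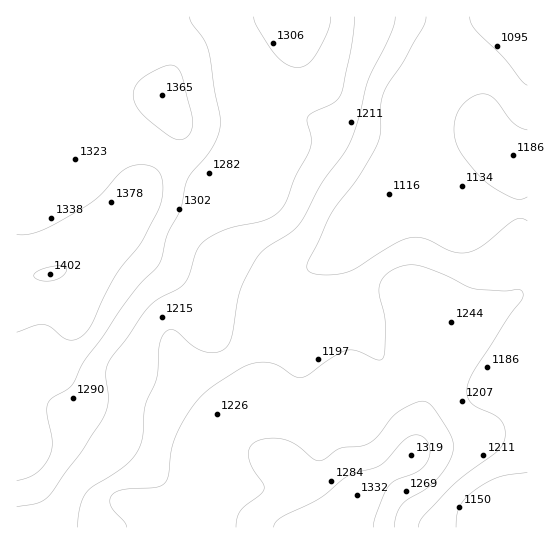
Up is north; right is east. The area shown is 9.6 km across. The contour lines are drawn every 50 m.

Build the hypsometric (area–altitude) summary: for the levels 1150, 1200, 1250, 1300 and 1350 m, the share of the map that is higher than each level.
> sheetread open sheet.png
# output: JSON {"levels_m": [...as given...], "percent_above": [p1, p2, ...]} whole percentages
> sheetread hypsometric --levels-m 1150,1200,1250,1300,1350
{"levels_m": [1150, 1200, 1250, 1300, 1350], "percent_above": [87, 68, 42, 26, 7]}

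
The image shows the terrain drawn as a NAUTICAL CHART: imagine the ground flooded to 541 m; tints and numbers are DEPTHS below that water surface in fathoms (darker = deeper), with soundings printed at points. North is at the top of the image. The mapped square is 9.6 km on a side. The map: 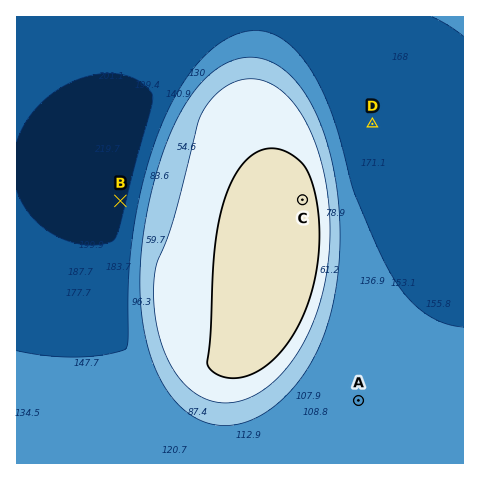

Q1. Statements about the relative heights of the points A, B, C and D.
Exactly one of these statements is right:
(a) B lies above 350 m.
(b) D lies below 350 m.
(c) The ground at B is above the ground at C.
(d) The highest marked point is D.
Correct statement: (b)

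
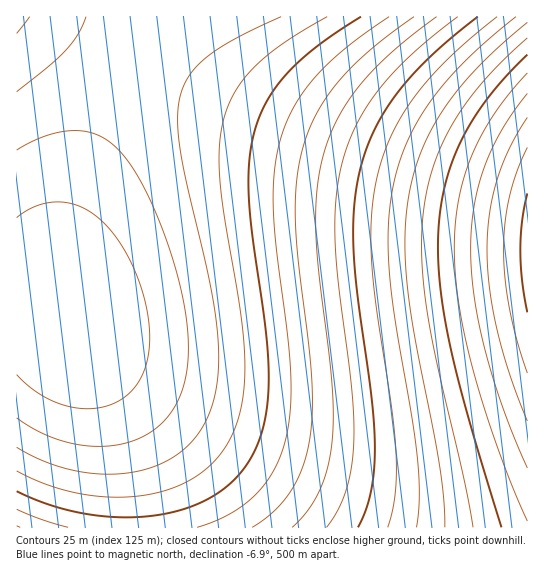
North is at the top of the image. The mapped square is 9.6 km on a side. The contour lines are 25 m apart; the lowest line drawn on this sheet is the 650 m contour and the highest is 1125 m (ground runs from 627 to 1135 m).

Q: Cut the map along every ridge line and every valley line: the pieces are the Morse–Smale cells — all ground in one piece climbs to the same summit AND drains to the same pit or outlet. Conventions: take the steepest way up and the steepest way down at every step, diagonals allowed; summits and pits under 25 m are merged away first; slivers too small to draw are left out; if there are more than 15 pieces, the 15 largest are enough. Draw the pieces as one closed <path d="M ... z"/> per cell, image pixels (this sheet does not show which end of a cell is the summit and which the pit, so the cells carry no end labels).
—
<path d="M527 16l-372 0-3 3-36 71-29 69-15 46-11 53 0 41 4 16 39 72 16 46 9 52 2 43 397-1z"/><path d="M154 16l-138 1 1 286 26 1 14 4 8 6-4-15 0-41 14-63 12-36 21-52z"/><path d="M33 303l-17 0 0 224 114 1 1-26-6-45-8-34-13-36-37-70-10-9z"/>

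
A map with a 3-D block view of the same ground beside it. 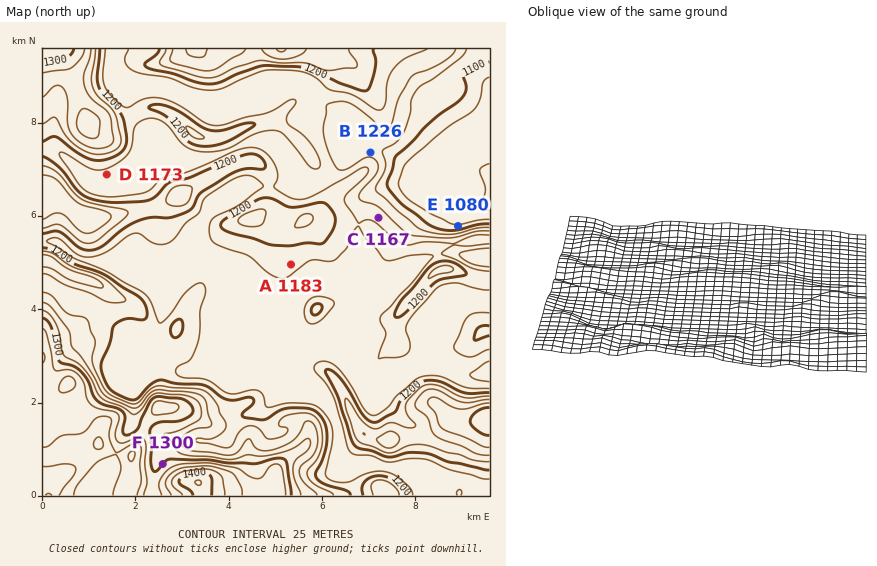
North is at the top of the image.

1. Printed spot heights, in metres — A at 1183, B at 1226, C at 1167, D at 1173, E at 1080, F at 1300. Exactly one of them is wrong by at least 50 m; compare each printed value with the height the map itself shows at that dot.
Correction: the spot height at B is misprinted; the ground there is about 1139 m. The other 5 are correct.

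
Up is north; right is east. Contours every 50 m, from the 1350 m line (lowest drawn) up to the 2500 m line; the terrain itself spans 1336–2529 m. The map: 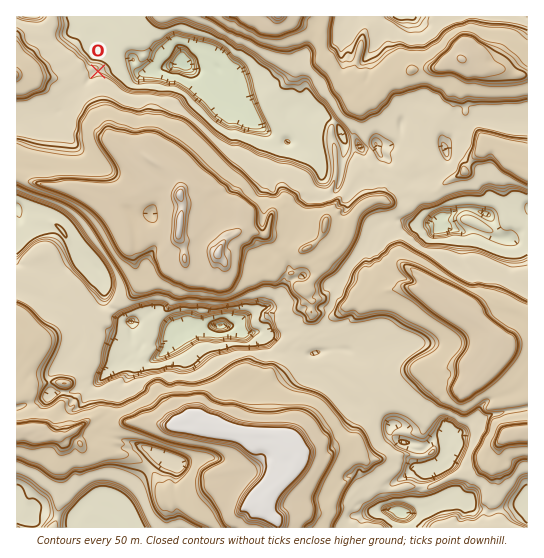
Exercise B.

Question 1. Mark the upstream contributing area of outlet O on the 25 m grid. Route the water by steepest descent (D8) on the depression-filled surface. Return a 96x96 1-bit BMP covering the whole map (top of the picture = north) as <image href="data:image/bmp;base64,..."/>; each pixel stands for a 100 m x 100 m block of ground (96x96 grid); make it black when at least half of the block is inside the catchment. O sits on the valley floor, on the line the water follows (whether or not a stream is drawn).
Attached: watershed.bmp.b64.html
<image width="96" height="96" href="data:image/bmp;base64,Qk2+BAAAAAAAAD4AAAAoAAAAYAAAAGAAAAABAAEAAAAAAIAEAAATCwAAEwsAAAIAAAAAAAAA////AAAAAAAAAAAAAAAAAAAAAAAAAAAAAAAAAAAAAAAAAAAAAAAAAAAAAAAAAAAAAAAAAAAAAAAAAAAAAAAAAAAAAAAAAAAAAAAAAAAAAAAAAAAAAAAAAAAAAAAAAAAAAAAAAAAAAAAAAAAAAAAAAAAAAAAAAAAAAAAAAAAAAAAAAAAAAAAAAAAAAAAAAAAAAAAAAAAAAAAAAAAAAAAAAAAAAAAAAAAAAAAAAAAAAAAAAAAAAAAAAAAAAAAAAAAAAAAAAAAAAAAAAAAAAAAAAAAAAAAAAAAAAAAAAAAAAAAAAAAAAAAAAAAAAAAAAAAAAAAAAAAAAAAAAAAAAAAAAAAAAAAAAAAAAAAAAAAAAAAAAAAAAAAAAAAAAAAAAAAAAAAAAAAAAAAAAAAAAAAAAAAAAAAAAAAAAAAAAAAAAAAAAAAAAAAAAAAAAAAAAAAAAAAAAAAAAAAAAAAAAAAAAAAAAAAAAAAAAAAAAAAAAAAAAAAAAAAAAAAAAAAAAAAAAAAAAAAAAAAAAAAAAAAAAAAAAAAAAAAAAAAAAAAAAAAAAAAAAAAAAAAAAAAAAAAAAAAAAAAAAAAAAAAAAAAAAAAAAAAAAAAAAAAAAAAAAAAAAAAAAAAAAAAAAAAAAAAAAAAAAAAAAAAAAAAAAAAAAAAAAAAAAAAAAAAAAAAAAAAAAAAAAAAAAAAAAAAAAAAAAAAAAAAAAAAAAAAAAAAAAAAAAAAAAAAAAAAAAAAAAAAAAAAAAAAAAAAAAAAAAAAAAAAAAAAAAAAAAAAAAAAAAAAAAAAAAAAAAAAAAAAAAAAAAAAAAAAAAAAAAAAAAAAAAAAAAAAAAAAAAAAAAAAAAAAAAAAAAAAAAAAAAAAAAAAAAAAAAAAAAAAAAAAAAAAAAAAAAAAAAAAAAAAAAAAAAAAAAAAAAAAAAAAAAAAAAAAAAAAAAAAAAAAAAAAAAAAAAAAAAAAAAAAAAAAAAAAAAAAAAAAAAAAAAAAAAAAAAAAAAAQAAAAAAAAAAAAAED8AAAAAAAAAAAAH//+AAAAAAAAAAAA////AAAAAAAAAAAD///+AAAAAAAAAAAD///4AAAAAAAAAAAB///wAAAAAAAAAAAAf//gAAAAAAAAAAAAf//AAAAAAAAAAAAAf/+AAAAAAAAAAAAAf/8AAAAAAAAAAAAAf/8AAAAAAAAAAAAAf/4AAAAAAAAAAAAAf/4AAAAAAAAAAAAAf/4AAAAAAAAAAAAA//4AAAAAAAAAAAAA//wAAAAAAAAAAAAA//wAAAAAAAAAAAAA//wAAAAAAAAAAAAA//wAAAAAAAAAAAAB//wAAAAAAAAAAAAB//wAAAAAAAAAAAAB//gAAAAAAAAAAAAAABgAAAAAAAAAAAAAAAAAAAAAAAAAAAAAAAAAAAAAAAAAAAAAAAAAAAAAAAAAAAAAAAAAAAAAAAAAAAAAAAAAAAAAAAAAAAAAAAAAAAAAAAAAAAAAAAAAAAAAAAAAAAAAAAAAAAAAAAAAAAAAAAAAAAAAAAAAAAAAAAAAAAAAAAAAAAAA="/>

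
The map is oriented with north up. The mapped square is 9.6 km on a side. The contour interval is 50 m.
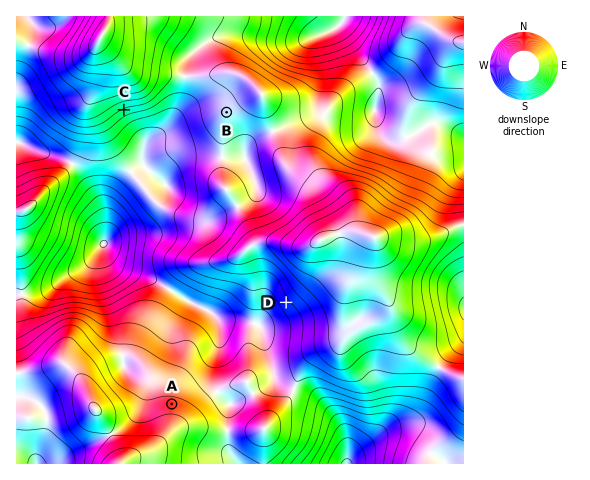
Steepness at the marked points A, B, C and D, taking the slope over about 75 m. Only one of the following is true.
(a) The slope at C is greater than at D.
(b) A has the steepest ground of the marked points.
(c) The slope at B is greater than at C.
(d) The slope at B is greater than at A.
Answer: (a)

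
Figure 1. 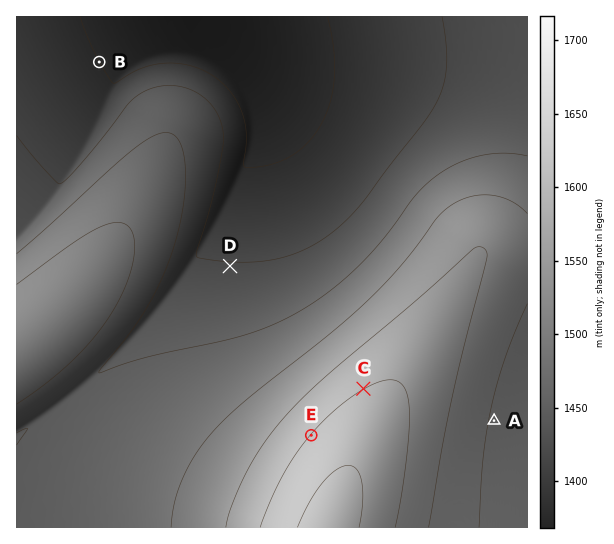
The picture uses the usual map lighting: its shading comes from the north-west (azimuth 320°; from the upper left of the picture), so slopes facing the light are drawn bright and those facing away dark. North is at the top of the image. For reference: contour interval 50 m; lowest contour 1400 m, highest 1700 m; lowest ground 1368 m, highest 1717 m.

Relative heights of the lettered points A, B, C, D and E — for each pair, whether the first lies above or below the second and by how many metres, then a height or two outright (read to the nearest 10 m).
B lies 250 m below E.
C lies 250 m above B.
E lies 200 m above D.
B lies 140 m below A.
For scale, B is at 1400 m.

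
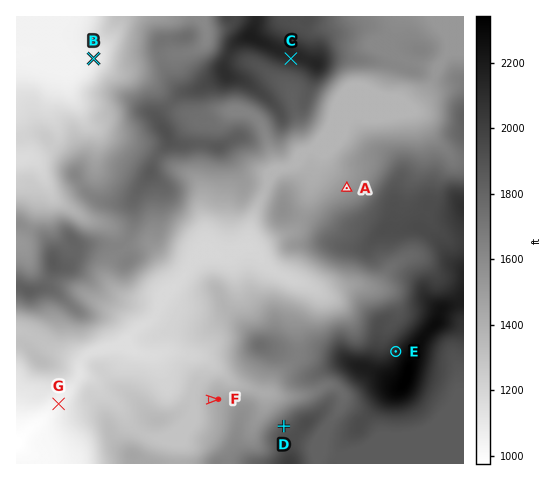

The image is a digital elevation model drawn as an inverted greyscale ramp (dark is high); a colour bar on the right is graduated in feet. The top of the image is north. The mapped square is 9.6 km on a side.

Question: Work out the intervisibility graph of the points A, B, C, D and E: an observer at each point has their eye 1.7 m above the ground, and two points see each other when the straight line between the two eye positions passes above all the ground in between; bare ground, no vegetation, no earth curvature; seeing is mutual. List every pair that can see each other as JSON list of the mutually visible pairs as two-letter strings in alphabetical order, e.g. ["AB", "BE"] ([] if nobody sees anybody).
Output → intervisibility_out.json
["AC", "CD", "CE"]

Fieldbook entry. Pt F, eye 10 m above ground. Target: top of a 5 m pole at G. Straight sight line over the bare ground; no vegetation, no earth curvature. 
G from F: hidden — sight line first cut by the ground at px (150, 401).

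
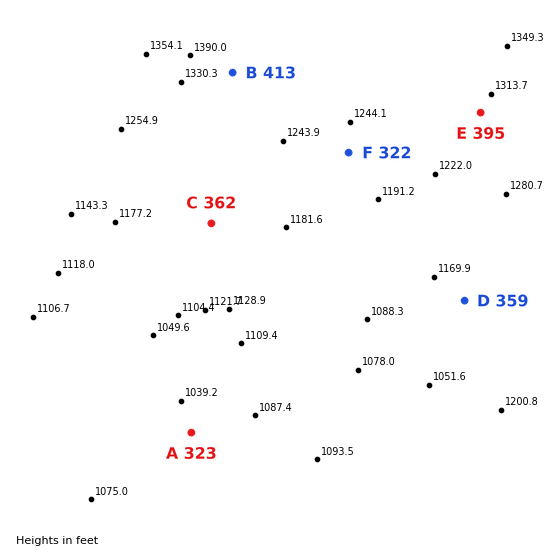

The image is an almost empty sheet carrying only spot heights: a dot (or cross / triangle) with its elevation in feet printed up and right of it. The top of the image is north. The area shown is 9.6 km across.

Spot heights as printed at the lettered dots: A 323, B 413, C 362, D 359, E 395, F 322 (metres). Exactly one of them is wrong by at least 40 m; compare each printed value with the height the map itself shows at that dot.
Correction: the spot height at F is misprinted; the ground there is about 372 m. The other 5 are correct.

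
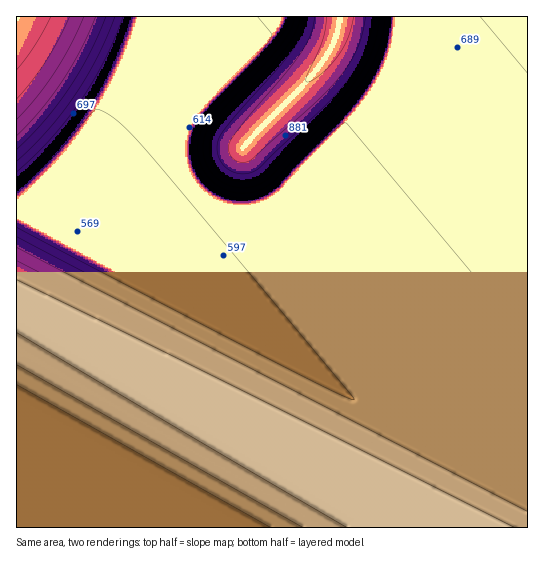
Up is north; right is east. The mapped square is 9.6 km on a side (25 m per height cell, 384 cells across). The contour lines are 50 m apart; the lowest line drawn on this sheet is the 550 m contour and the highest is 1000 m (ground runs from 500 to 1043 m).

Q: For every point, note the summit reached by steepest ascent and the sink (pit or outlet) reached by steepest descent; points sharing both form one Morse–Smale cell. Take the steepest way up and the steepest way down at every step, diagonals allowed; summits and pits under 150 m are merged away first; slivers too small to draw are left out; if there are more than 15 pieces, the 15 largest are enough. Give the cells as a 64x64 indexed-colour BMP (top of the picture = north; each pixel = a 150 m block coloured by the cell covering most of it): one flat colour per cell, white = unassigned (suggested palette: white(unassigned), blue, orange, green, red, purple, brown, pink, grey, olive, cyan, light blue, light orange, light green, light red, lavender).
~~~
<image width="64" height="64" href="data:image/bmp;base64,Qk12CAAAAAAAAHYAAAAoAAAAQAAAAEAAAAABAAQAAAAAAAAIAAATCwAAEwsAABAAAAAAAAAA////ALR3HwAOf/8ALKAsACgn1gC9Z5QAS1aMAMJ34wB/f38AIr28AM++FwDox64AeLv/AIrfmACWmP8A1bDFACIiIiIiIiIiIiIiIiIiIiIiIiIiIiIiIiIzMzMzMzMzIiIiIiIiIiIiIiIiIiIiIiIiIiIiIiIiIzMzMzMzMzMiIiIiIiIiIiIiIiIiIiIiIiIiIiIiIiMzMzMzMzMzMyIiIiIiIiIiIiIiIiIiIiIiIiIiIiIjMzMzMzMzMzMzIiIiIiIiIiIiIiIiIiIiIiIiIiIiIzMzMzMzMzMzMzMiIiIiIiIiIiIiIiIiIiIiIiIiIiMzMzMzMzMzMzMzESIiIiIiIiIiIiIiIiIiIiIiIiIjMzMzMzMzMzMzMxERIiIiIiIiIiIiIiIiIiIiIiIiIjMzMzMzMzMzMzMREREiIiIiIiIiIiIiIiIiIiIiIiIzMzMzMzMzMzMzERERESIiIiIiIiIiIiIiIiIiIiIiMzMzMzMzMzMzMzERERERIiIiIiIiIiIiIiIiIiIiIjMzMzMzMzMzMzMxEREREREiIiIiIiIiIiIiIiIiIiIzMzMzMzMzMzMzMRERERERESIiIiIiIiIiIiIiIiIiMzMzMzMzMzMzMzERERERERERIiIiIiIiIiIiIiIiIiMzMzMzMzMzMzMxEREREREREREiIiIiIiIiIiIiIiIjMzMzMzMzMzMzMRERERERERERESIiIiIiIiIiIiIiIzMzMzMzMzMzMzERERERERERERERIiIiIiIiIiIiIiMzMzMzMzMzMzMzEREREREREREREREiIiIiIiIiIiIjMzMzMzMzMzMzMxERERERERERERERESIiIiIiIiIiIzMzMzMzMzMzMzMRERERERERERERERERIiIiIiIiIiMzMzMzMzMzMzMzEREREREREREREREREREiIiIiIiIiMzMzMzMzMzMzMxERERERERERERERERERESIiIiIiIjMzMzMzMzMzMzMRERERERERERERERERERERIiIiIiIzMzMzMzMzMzMzMREREREREREREREREREREREiIiIiMzMzMzMzMzMzMzERERERERERERERERERERERESIiIjMzMzMzMzMzMzMxERERERERERERERERERERERERIiIzMzMzMzMzMzMzMREREREREREREREREREREREREREiIzMzMzMzMzMzMzERERERERERERERERERERERERERESMzMzMzMzMzMzMxERERERERERERERERERERERERERERMzMzMzMzMzMzMREREREREREREREREREREREREREREREzMzMzMzMzMzMRERERERERERERERERERERERERERERETMzMzMzMzMzERERERERERERERERERERERERERERERERMzMzMzMzMxEREREREREREREREREREREREREREREREREzMzMzMzMRERERERERERERERERERERERERERERERERETMzMzMzERERERERERERERERERERERERERERERERERERMzMzMxEREREREREREREREREREREREREREREREREREREzMzMxERERERERERERERERERERERERERERERERERERETMzMRERERERERERERERERERERERERERERERERERERERMzERERERERERERERERERERERERERERERERERERERERE0QREREREREREREREREREREREREREREREREREREREREUREERERERERERERERERERERERERERERERERERERERERRERBERERERERERERERERERERERERERERERERERERERFEREEREREREREREREREREREREREREREREREREREREREURERBERERERERERERERERERERERERERERERERERERERREREERERERERERERERERERERERERERERERERERERERFERERBEREREREREREREREREREREREREREREREREREREUREREQRERERERERERERERERERERERERERERERERERERRERERBERERERERERERERERERERERERERERERERERERFEREREQREREREREREREREREREREREREREREREREREREURERERBERERERERERERERERERERERERERERERERERERREREREQRERERERERERERERERERERERERERERERERERFERERERBEREREREREREREREREREREREREREREREREREUREREREQRERERERERERERERERERERERERERERERERERRERERERBERERERERERERERERERERERERERERERERERFEREREREEREREREREREREREREREREREREREREREREREURERERERBERERERERERERERERERERERERERERERERERREREREREERERERERERERERERERERERERERERERERERFERERERERBEREREREREREREREREREREREREREREREREUREREREREERERERERERERERERERERERERERERERERERRERERERERBERERERERERERERERERERERERERERERERFEREREREREEREREREREREREREREREREREREREREREREUREREREREQRERERERERERERERERERERERERERERERERREREREREREERERERERERERERERERERERERERERERERFEREREREREQREREREREREREREREREREREREREREREREURERERERERBERERERERERERERERERERERERERERERER"/>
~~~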